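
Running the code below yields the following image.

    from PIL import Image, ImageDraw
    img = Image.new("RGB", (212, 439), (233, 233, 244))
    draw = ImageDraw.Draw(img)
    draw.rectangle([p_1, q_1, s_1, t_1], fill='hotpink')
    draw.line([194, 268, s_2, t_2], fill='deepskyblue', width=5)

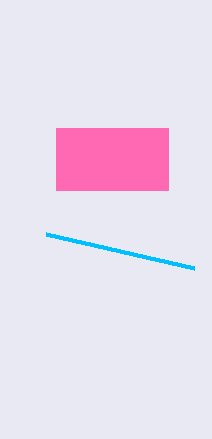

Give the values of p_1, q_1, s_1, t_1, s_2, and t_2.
p_1 = 56, q_1 = 128, s_1 = 168, t_1 = 190, s_2 = 46, t_2 = 234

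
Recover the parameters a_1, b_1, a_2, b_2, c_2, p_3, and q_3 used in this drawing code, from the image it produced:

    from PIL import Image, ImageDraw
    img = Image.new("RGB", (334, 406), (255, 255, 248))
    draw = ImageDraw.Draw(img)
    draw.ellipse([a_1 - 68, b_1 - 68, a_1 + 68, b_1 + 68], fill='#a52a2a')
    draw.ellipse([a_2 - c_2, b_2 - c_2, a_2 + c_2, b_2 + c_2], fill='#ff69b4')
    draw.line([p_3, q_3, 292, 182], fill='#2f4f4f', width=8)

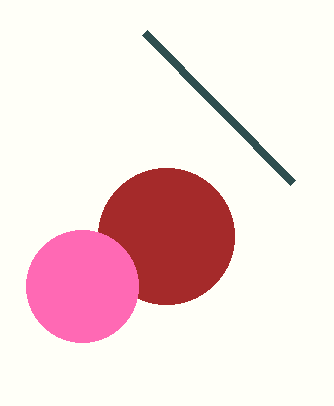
a_1 = 166
b_1 = 236
a_2 = 82
b_2 = 286
c_2 = 56
p_3 = 144
q_3 = 32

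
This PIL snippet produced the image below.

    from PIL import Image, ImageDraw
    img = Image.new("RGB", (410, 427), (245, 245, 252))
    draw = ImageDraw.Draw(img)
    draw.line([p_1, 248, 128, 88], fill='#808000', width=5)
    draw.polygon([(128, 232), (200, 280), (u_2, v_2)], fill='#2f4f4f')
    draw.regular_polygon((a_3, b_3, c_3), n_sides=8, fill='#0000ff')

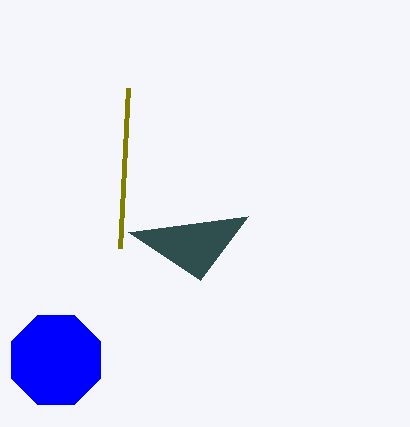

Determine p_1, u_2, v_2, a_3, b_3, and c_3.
p_1 = 120
u_2 = 248
v_2 = 216
a_3 = 56
b_3 = 360
c_3 = 48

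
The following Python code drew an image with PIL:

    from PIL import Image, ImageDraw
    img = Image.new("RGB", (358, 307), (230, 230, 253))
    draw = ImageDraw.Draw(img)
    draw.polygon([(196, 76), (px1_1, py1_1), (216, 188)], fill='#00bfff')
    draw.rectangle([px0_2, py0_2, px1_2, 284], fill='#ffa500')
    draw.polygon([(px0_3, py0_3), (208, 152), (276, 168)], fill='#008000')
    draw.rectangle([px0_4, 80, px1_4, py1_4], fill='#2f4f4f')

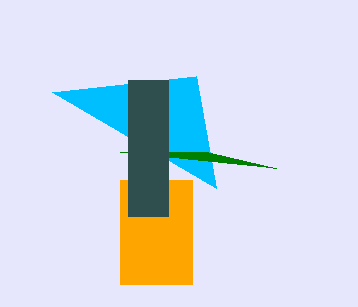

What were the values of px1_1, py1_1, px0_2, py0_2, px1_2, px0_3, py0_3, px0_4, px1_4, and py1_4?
px1_1 = 52; py1_1 = 92; px0_2 = 120; py0_2 = 180; px1_2 = 192; px0_3 = 120; py0_3 = 152; px0_4 = 128; px1_4 = 168; py1_4 = 216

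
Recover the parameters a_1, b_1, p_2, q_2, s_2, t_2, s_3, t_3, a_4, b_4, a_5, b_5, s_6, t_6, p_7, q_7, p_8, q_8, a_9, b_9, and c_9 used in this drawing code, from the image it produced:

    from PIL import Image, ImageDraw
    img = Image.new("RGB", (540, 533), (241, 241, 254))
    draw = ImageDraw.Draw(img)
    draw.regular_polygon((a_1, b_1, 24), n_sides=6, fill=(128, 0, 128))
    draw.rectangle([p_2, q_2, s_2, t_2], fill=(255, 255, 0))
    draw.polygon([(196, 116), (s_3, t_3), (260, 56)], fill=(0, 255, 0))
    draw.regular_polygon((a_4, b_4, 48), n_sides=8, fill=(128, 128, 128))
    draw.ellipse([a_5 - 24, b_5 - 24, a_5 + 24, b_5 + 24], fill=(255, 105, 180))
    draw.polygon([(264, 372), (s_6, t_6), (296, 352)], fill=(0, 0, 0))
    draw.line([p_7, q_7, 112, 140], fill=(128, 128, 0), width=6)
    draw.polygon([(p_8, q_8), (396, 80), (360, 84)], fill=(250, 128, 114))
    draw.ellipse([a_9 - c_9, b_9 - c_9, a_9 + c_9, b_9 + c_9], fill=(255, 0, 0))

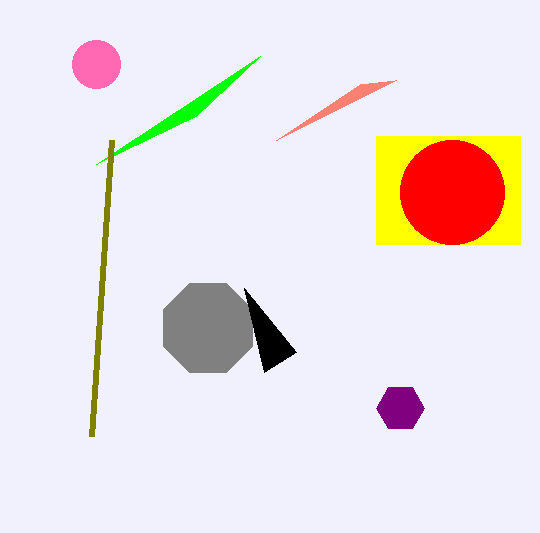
a_1 = 400; b_1 = 408; p_2 = 376; q_2 = 136; s_2 = 520; t_2 = 244; s_3 = 96; t_3 = 164; a_4 = 208; b_4 = 328; a_5 = 96; b_5 = 64; s_6 = 244; t_6 = 288; p_7 = 92; q_7 = 436; p_8 = 276; q_8 = 140; a_9 = 452; b_9 = 192; c_9 = 52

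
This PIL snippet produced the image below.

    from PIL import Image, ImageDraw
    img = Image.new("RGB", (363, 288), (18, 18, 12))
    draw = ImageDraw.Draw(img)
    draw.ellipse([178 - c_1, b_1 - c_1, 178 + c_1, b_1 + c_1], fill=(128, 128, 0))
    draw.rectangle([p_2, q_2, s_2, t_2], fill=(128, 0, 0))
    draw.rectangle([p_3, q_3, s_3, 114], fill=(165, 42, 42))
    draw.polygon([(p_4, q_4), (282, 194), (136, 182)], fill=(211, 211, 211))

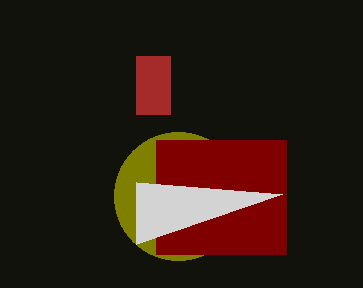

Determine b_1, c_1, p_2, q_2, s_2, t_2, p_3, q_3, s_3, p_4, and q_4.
b_1 = 196
c_1 = 64
p_2 = 156
q_2 = 140
s_2 = 286
t_2 = 254
p_3 = 136
q_3 = 56
s_3 = 170
p_4 = 136
q_4 = 244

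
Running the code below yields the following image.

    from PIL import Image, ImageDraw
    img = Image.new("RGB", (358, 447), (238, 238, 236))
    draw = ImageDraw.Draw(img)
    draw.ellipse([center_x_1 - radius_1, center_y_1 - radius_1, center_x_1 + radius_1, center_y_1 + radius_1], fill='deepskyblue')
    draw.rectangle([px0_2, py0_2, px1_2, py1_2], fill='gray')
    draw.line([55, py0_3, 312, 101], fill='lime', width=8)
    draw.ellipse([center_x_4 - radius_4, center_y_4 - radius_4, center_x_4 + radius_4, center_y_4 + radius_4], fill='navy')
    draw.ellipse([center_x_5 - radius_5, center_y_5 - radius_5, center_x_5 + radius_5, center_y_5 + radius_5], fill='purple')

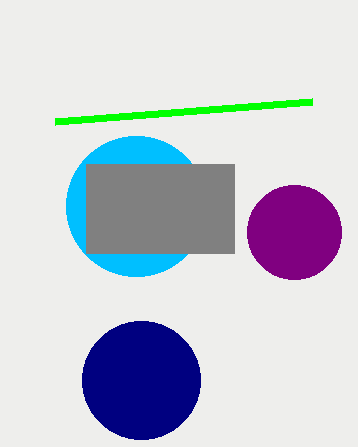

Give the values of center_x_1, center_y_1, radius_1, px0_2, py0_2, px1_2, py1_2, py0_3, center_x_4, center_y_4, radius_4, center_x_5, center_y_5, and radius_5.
center_x_1 = 136, center_y_1 = 206, radius_1 = 70, px0_2 = 86, py0_2 = 164, px1_2 = 234, py1_2 = 253, py0_3 = 121, center_x_4 = 141, center_y_4 = 380, radius_4 = 59, center_x_5 = 294, center_y_5 = 232, radius_5 = 47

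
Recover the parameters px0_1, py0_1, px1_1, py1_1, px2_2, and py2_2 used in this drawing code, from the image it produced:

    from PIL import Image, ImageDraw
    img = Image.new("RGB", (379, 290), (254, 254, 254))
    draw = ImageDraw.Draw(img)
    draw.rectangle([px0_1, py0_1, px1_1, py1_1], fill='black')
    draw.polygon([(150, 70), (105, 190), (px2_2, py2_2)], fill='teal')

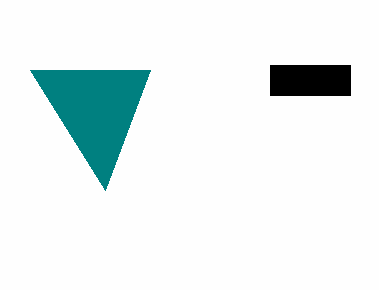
px0_1 = 270; py0_1 = 65; px1_1 = 350; py1_1 = 95; px2_2 = 30; py2_2 = 70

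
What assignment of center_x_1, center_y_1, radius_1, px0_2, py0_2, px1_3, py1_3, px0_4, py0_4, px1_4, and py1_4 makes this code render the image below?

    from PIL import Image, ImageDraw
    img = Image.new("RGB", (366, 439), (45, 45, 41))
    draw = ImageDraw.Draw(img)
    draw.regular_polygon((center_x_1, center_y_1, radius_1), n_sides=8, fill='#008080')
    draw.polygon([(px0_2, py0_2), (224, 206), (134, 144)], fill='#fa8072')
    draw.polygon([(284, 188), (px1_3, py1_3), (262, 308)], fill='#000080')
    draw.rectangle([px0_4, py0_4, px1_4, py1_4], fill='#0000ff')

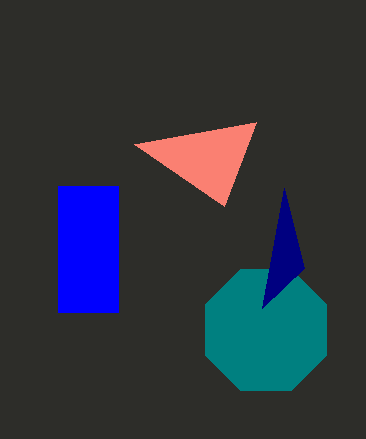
center_x_1 = 266; center_y_1 = 330; radius_1 = 66; px0_2 = 256; py0_2 = 122; px1_3 = 304; py1_3 = 268; px0_4 = 58; py0_4 = 186; px1_4 = 118; py1_4 = 312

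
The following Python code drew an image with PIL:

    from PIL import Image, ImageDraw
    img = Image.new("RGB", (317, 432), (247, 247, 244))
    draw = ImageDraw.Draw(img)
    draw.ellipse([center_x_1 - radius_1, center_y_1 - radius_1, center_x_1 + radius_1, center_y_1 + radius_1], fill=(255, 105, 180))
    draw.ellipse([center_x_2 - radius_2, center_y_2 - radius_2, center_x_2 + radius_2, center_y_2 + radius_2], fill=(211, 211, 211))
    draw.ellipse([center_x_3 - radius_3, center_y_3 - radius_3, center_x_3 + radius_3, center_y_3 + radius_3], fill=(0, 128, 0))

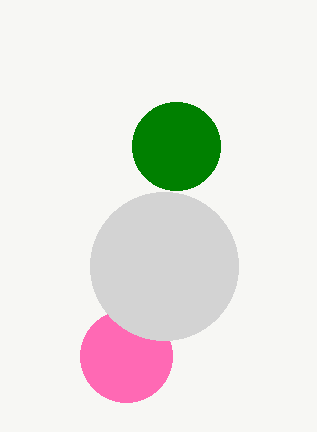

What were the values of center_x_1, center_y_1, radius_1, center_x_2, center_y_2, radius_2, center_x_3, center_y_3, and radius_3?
center_x_1 = 126, center_y_1 = 356, radius_1 = 46, center_x_2 = 164, center_y_2 = 266, radius_2 = 74, center_x_3 = 176, center_y_3 = 146, radius_3 = 44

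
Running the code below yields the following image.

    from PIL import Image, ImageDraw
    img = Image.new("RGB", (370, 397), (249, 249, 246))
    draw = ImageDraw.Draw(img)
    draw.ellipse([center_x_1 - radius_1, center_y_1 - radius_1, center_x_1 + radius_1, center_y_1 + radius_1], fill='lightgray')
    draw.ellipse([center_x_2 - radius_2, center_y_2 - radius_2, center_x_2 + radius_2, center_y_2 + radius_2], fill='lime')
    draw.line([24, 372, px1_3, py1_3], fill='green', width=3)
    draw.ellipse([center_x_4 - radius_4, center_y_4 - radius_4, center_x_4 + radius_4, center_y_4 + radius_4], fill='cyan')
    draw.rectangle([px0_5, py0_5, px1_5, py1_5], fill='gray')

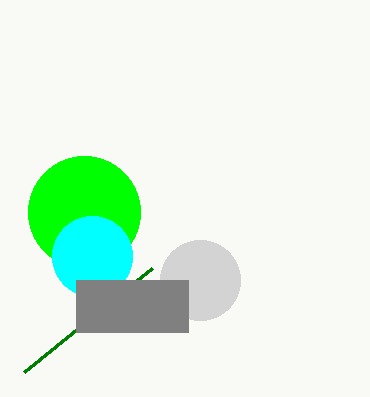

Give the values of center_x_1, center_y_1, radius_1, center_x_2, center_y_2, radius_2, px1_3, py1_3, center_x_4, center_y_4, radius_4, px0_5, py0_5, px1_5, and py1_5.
center_x_1 = 200
center_y_1 = 280
radius_1 = 40
center_x_2 = 84
center_y_2 = 212
radius_2 = 56
px1_3 = 152
py1_3 = 268
center_x_4 = 92
center_y_4 = 256
radius_4 = 40
px0_5 = 76
py0_5 = 280
px1_5 = 188
py1_5 = 332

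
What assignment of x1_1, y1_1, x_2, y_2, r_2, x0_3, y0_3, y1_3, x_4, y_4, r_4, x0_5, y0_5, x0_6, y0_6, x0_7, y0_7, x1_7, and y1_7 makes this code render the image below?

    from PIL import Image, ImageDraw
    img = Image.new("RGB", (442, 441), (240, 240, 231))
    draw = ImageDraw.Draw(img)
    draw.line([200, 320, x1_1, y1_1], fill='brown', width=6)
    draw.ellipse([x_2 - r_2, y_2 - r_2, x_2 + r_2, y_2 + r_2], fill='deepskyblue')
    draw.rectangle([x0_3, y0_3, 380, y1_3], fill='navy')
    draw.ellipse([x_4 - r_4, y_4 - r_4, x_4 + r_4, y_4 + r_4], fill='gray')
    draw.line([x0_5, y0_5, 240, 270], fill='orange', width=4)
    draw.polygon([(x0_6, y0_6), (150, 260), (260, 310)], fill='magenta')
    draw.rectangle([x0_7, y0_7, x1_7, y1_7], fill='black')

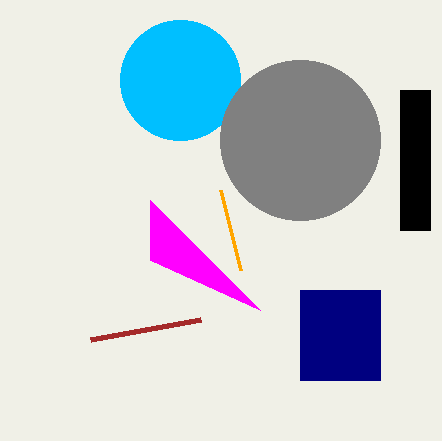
x1_1 = 90
y1_1 = 340
x_2 = 180
y_2 = 80
r_2 = 60
x0_3 = 300
y0_3 = 290
y1_3 = 380
x_4 = 300
y_4 = 140
r_4 = 80
x0_5 = 220
y0_5 = 190
x0_6 = 150
y0_6 = 200
x0_7 = 400
y0_7 = 90
x1_7 = 430
y1_7 = 230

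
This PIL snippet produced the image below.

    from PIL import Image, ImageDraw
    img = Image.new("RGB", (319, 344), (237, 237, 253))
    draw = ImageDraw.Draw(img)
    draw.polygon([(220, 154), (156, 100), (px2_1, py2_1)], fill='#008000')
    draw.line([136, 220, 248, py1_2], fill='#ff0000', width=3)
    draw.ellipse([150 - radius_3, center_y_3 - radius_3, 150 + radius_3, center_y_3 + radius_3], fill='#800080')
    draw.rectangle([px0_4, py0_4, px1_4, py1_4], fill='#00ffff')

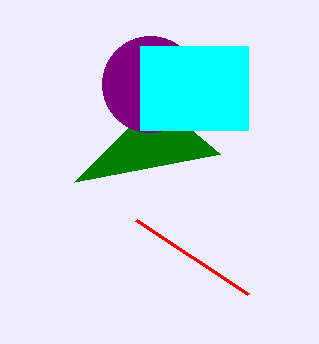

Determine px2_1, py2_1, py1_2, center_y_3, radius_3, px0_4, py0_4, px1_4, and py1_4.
px2_1 = 74; py2_1 = 182; py1_2 = 294; center_y_3 = 84; radius_3 = 48; px0_4 = 140; py0_4 = 46; px1_4 = 248; py1_4 = 130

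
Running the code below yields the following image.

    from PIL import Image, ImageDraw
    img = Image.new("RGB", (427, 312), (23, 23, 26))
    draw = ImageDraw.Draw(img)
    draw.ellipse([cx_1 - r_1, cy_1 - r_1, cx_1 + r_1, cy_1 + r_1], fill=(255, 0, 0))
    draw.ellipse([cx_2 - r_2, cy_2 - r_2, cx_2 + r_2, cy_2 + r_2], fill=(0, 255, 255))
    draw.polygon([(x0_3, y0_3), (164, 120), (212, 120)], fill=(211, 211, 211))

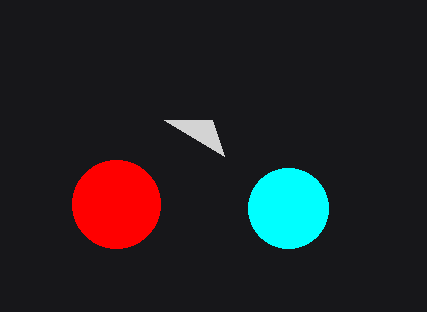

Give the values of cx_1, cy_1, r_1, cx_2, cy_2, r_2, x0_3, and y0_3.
cx_1 = 116; cy_1 = 204; r_1 = 44; cx_2 = 288; cy_2 = 208; r_2 = 40; x0_3 = 224; y0_3 = 156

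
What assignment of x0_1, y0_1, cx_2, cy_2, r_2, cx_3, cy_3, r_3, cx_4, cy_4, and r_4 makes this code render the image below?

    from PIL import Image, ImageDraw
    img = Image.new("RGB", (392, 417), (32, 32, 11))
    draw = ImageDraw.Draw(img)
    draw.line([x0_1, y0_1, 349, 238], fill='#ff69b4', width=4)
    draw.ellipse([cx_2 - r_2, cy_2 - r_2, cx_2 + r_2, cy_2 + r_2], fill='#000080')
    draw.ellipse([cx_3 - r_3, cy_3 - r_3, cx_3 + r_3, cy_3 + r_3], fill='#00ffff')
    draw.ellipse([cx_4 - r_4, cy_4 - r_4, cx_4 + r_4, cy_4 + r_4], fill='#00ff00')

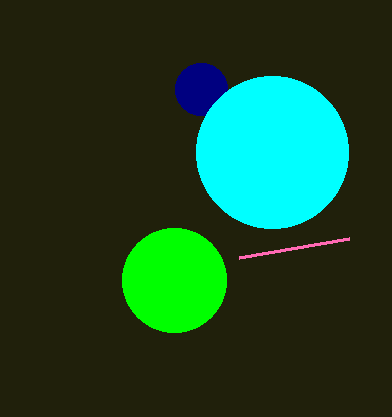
x0_1 = 239
y0_1 = 257
cx_2 = 201
cy_2 = 89
r_2 = 26
cx_3 = 272
cy_3 = 152
r_3 = 76
cx_4 = 174
cy_4 = 280
r_4 = 52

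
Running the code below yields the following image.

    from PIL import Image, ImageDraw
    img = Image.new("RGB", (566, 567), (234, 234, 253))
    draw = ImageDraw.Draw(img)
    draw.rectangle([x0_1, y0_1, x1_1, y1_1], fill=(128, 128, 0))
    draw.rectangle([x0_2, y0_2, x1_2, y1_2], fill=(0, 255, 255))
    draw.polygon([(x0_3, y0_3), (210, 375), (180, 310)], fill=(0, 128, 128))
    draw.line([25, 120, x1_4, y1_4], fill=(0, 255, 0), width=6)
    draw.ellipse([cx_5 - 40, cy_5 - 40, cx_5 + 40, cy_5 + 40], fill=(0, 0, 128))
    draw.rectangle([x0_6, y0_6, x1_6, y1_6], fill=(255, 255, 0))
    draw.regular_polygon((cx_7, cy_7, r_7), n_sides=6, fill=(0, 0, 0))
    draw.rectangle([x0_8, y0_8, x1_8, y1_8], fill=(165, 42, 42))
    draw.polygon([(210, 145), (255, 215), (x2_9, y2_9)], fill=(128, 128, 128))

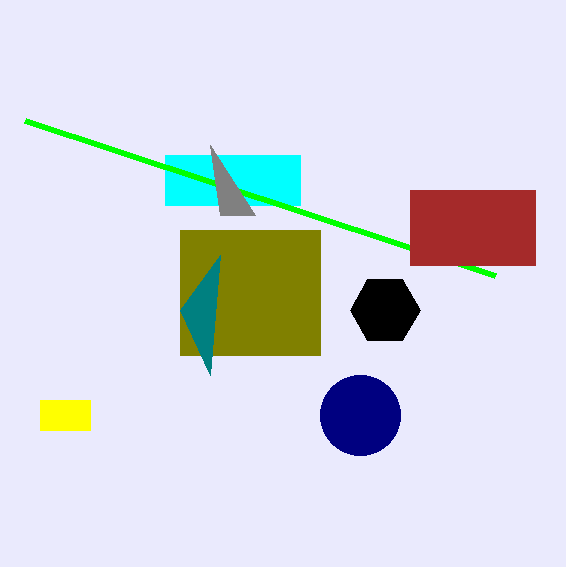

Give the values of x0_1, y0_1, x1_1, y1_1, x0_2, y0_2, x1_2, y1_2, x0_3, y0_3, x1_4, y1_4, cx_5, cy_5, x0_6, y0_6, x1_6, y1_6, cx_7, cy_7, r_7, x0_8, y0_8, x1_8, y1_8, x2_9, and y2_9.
x0_1 = 180; y0_1 = 230; x1_1 = 320; y1_1 = 355; x0_2 = 165; y0_2 = 155; x1_2 = 300; y1_2 = 205; x0_3 = 220; y0_3 = 255; x1_4 = 495; y1_4 = 275; cx_5 = 360; cy_5 = 415; x0_6 = 40; y0_6 = 400; x1_6 = 90; y1_6 = 430; cx_7 = 385; cy_7 = 310; r_7 = 35; x0_8 = 410; y0_8 = 190; x1_8 = 535; y1_8 = 265; x2_9 = 220; y2_9 = 215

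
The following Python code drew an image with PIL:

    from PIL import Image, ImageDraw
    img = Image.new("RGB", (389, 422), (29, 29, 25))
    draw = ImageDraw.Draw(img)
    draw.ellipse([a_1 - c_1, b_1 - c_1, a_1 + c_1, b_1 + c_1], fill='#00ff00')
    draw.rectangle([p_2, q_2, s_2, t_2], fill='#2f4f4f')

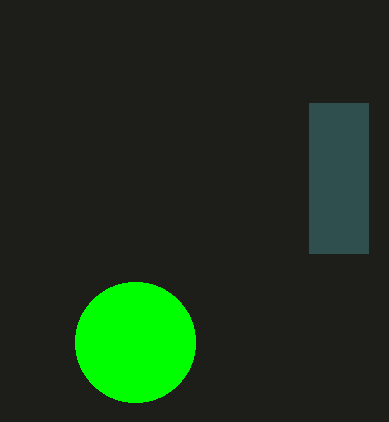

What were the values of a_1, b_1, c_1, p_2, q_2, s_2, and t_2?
a_1 = 135, b_1 = 342, c_1 = 60, p_2 = 309, q_2 = 103, s_2 = 368, t_2 = 253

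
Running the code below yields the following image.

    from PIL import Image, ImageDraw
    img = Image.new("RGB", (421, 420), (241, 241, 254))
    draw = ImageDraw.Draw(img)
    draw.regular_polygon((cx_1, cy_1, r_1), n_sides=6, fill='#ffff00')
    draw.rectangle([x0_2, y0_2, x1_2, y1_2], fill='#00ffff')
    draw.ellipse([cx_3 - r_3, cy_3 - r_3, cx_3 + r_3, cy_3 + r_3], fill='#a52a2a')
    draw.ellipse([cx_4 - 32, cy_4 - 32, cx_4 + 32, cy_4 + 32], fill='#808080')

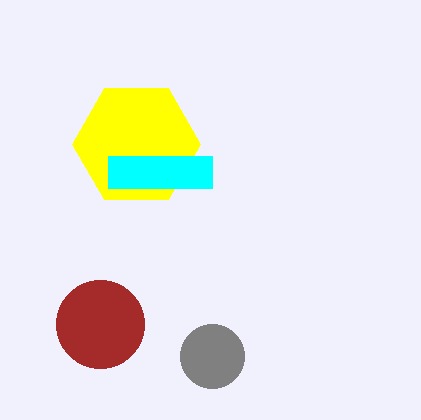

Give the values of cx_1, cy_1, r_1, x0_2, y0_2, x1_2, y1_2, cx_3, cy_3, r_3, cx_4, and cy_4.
cx_1 = 136, cy_1 = 144, r_1 = 64, x0_2 = 108, y0_2 = 156, x1_2 = 212, y1_2 = 188, cx_3 = 100, cy_3 = 324, r_3 = 44, cx_4 = 212, cy_4 = 356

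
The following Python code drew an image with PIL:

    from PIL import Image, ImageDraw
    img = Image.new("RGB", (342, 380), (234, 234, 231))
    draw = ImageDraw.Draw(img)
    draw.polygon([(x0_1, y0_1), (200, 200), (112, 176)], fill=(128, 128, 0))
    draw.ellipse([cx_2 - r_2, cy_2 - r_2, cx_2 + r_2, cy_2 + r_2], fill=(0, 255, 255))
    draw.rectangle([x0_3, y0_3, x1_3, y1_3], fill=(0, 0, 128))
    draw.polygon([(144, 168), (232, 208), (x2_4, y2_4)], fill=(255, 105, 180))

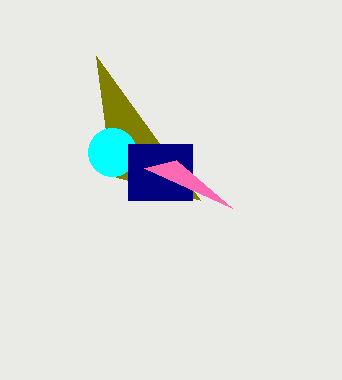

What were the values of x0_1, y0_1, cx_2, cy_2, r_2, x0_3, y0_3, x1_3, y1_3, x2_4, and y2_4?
x0_1 = 96; y0_1 = 56; cx_2 = 112; cy_2 = 152; r_2 = 24; x0_3 = 128; y0_3 = 144; x1_3 = 192; y1_3 = 200; x2_4 = 176; y2_4 = 160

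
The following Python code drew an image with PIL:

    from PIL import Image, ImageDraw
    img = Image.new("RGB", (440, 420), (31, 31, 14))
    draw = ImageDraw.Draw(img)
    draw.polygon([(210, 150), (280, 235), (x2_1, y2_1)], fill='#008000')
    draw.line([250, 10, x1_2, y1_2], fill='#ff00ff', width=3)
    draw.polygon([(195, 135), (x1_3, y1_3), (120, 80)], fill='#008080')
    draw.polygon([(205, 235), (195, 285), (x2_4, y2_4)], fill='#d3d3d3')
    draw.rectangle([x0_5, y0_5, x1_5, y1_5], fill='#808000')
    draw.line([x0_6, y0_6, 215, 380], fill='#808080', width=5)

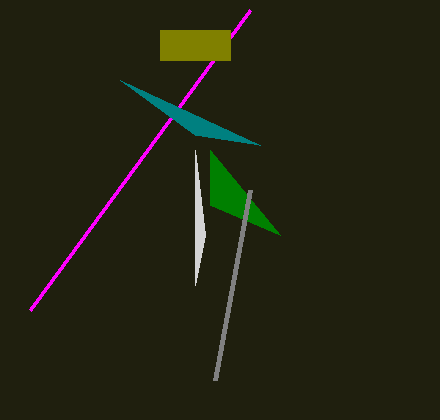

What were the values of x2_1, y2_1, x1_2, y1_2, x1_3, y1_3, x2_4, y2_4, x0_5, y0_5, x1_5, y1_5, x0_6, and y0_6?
x2_1 = 210
y2_1 = 205
x1_2 = 30
y1_2 = 310
x1_3 = 260
y1_3 = 145
x2_4 = 195
y2_4 = 150
x0_5 = 160
y0_5 = 30
x1_5 = 230
y1_5 = 60
x0_6 = 250
y0_6 = 190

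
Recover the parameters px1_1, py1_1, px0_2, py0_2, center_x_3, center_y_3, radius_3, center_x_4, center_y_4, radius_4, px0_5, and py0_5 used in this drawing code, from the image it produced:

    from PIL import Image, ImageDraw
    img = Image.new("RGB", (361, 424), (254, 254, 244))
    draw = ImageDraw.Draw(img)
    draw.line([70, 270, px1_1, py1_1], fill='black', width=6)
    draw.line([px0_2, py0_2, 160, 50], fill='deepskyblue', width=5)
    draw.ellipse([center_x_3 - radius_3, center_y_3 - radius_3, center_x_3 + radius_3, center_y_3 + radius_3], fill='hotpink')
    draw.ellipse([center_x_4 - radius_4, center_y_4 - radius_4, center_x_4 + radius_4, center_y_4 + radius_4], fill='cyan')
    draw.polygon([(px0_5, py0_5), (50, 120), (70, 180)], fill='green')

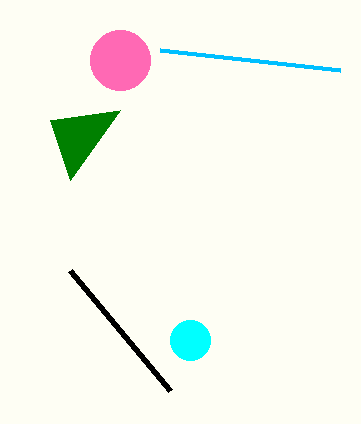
px1_1 = 170
py1_1 = 390
px0_2 = 340
py0_2 = 70
center_x_3 = 120
center_y_3 = 60
radius_3 = 30
center_x_4 = 190
center_y_4 = 340
radius_4 = 20
px0_5 = 120
py0_5 = 110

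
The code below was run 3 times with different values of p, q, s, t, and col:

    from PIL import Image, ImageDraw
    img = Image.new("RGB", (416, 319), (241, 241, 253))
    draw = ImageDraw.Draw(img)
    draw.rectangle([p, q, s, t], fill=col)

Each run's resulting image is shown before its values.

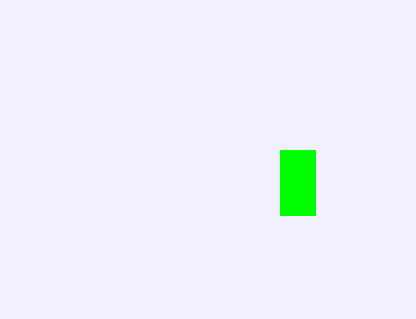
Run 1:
p = 280, q = 150, s = 315, t = 215, col = 'lime'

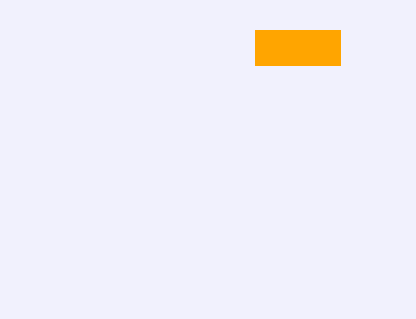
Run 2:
p = 255; q = 30; s = 340; t = 65; col = 'orange'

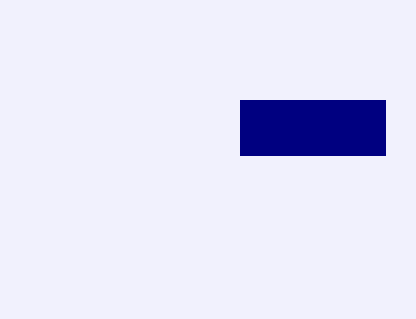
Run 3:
p = 240
q = 100
s = 385
t = 155
col = 'navy'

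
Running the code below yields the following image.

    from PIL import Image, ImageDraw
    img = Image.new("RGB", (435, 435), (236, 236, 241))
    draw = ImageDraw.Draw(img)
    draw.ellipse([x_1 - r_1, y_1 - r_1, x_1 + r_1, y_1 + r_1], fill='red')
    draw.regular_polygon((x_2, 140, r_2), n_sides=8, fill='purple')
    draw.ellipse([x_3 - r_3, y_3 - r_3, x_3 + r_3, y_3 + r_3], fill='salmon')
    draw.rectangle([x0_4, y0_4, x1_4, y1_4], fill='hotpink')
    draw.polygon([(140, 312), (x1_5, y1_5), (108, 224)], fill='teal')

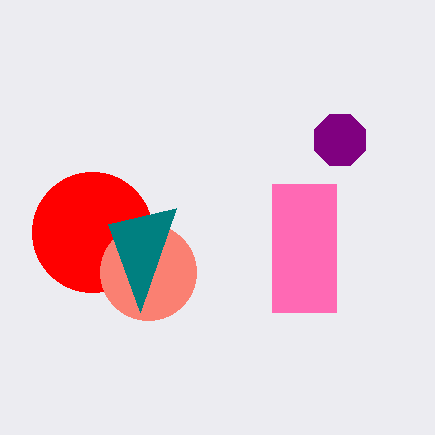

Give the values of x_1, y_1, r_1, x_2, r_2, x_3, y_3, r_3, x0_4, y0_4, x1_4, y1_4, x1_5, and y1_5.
x_1 = 92; y_1 = 232; r_1 = 60; x_2 = 340; r_2 = 28; x_3 = 148; y_3 = 272; r_3 = 48; x0_4 = 272; y0_4 = 184; x1_4 = 336; y1_4 = 312; x1_5 = 176; y1_5 = 208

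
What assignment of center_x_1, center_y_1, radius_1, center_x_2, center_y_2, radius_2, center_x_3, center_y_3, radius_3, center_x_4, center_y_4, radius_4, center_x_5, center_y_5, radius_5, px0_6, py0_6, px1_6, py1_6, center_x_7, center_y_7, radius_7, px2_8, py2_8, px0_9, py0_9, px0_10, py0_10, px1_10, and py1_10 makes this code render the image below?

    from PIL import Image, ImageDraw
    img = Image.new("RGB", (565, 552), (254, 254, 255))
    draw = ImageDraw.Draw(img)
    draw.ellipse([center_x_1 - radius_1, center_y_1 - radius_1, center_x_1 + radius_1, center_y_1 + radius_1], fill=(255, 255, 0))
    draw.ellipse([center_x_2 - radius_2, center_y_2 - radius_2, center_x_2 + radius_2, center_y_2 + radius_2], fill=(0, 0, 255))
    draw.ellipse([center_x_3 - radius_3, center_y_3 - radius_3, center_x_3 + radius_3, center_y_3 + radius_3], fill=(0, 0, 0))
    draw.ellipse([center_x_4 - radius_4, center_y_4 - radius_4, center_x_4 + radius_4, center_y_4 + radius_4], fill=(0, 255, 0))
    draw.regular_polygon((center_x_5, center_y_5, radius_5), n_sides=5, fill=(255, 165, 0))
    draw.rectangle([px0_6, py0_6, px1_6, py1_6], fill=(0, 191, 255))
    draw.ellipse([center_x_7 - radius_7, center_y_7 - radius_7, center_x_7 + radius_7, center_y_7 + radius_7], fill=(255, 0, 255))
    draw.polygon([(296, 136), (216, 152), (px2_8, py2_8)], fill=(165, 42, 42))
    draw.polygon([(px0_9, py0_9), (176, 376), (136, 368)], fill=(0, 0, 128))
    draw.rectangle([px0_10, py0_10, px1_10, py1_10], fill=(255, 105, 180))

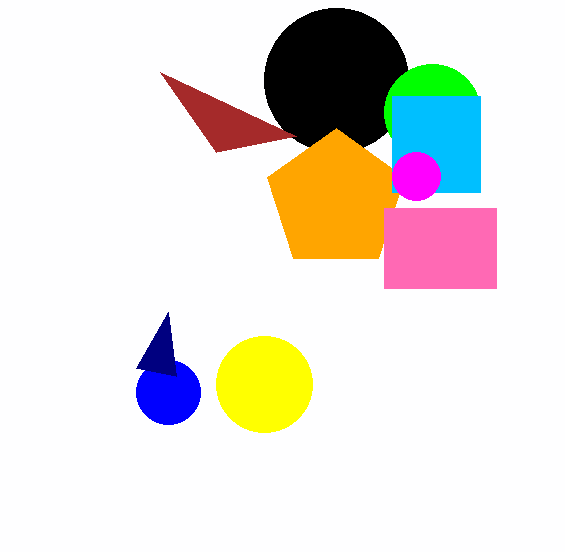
center_x_1 = 264, center_y_1 = 384, radius_1 = 48, center_x_2 = 168, center_y_2 = 392, radius_2 = 32, center_x_3 = 336, center_y_3 = 80, radius_3 = 72, center_x_4 = 432, center_y_4 = 112, radius_4 = 48, center_x_5 = 336, center_y_5 = 200, radius_5 = 72, px0_6 = 392, py0_6 = 96, px1_6 = 480, py1_6 = 192, center_x_7 = 416, center_y_7 = 176, radius_7 = 24, px2_8 = 160, py2_8 = 72, px0_9 = 168, py0_9 = 312, px0_10 = 384, py0_10 = 208, px1_10 = 496, py1_10 = 288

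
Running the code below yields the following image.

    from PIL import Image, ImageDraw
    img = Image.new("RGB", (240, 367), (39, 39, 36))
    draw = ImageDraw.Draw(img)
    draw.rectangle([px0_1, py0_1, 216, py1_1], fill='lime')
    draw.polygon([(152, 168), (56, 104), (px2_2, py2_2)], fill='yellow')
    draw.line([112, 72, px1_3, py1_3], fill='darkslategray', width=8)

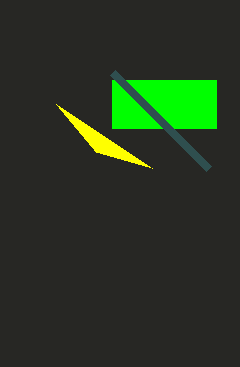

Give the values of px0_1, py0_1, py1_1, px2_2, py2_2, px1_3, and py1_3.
px0_1 = 112, py0_1 = 80, py1_1 = 128, px2_2 = 96, py2_2 = 152, px1_3 = 208, py1_3 = 168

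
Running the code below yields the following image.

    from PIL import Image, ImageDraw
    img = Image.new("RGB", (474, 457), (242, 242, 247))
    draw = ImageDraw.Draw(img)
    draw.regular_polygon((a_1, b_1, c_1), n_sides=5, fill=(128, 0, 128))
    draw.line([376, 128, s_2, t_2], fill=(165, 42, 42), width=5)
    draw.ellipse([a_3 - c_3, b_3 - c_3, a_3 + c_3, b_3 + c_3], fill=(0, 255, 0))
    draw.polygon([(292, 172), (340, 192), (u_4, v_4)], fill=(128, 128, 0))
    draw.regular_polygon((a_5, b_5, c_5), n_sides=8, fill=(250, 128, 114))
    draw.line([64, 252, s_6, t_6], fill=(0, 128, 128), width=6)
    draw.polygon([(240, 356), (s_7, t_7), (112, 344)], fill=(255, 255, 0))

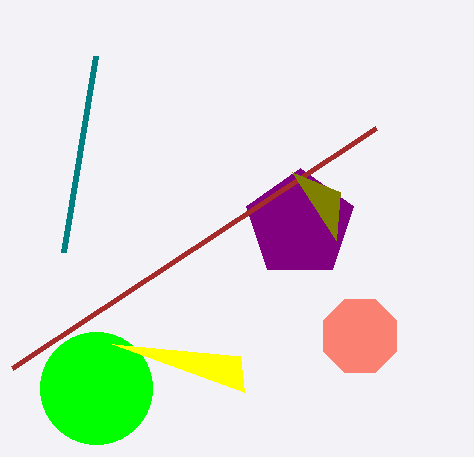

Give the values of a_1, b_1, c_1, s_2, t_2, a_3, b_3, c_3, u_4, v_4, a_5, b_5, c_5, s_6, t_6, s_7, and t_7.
a_1 = 300, b_1 = 224, c_1 = 56, s_2 = 12, t_2 = 368, a_3 = 96, b_3 = 388, c_3 = 56, u_4 = 336, v_4 = 240, a_5 = 360, b_5 = 336, c_5 = 40, s_6 = 96, t_6 = 56, s_7 = 244, t_7 = 392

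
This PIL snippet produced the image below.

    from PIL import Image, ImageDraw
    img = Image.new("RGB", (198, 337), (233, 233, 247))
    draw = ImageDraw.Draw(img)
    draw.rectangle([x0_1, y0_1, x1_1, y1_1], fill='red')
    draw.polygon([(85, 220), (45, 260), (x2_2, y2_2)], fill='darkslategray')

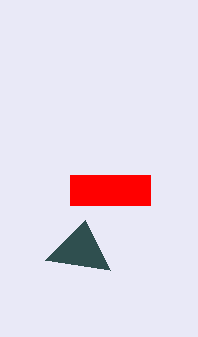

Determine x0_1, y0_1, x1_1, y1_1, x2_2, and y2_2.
x0_1 = 70, y0_1 = 175, x1_1 = 150, y1_1 = 205, x2_2 = 110, y2_2 = 270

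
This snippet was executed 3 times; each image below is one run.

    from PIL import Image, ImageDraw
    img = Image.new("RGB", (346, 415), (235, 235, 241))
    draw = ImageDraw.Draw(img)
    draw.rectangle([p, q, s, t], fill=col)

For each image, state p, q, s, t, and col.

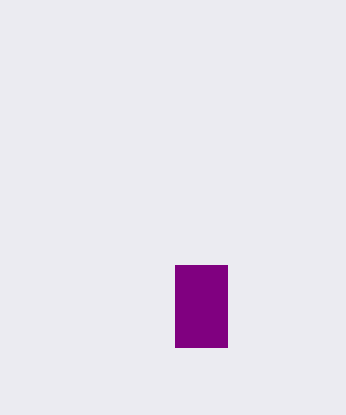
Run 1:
p = 175, q = 265, s = 227, t = 347, col = 'purple'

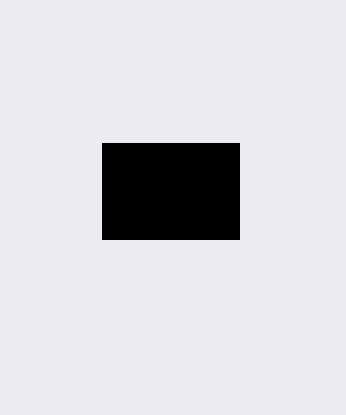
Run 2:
p = 102
q = 143
s = 239
t = 239
col = 'black'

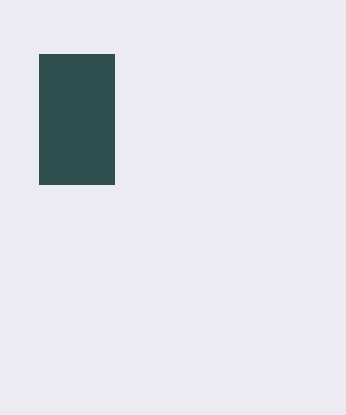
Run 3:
p = 39
q = 54
s = 114
t = 184
col = 'darkslategray'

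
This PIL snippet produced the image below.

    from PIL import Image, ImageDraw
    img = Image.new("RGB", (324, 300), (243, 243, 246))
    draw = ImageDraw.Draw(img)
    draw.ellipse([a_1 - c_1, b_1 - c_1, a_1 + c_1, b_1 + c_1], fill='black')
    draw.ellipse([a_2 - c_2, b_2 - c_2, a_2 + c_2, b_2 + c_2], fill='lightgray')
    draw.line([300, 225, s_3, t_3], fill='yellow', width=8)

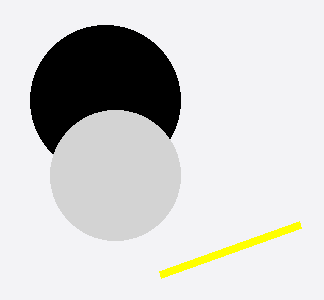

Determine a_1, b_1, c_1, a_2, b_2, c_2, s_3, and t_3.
a_1 = 105
b_1 = 100
c_1 = 75
a_2 = 115
b_2 = 175
c_2 = 65
s_3 = 160
t_3 = 275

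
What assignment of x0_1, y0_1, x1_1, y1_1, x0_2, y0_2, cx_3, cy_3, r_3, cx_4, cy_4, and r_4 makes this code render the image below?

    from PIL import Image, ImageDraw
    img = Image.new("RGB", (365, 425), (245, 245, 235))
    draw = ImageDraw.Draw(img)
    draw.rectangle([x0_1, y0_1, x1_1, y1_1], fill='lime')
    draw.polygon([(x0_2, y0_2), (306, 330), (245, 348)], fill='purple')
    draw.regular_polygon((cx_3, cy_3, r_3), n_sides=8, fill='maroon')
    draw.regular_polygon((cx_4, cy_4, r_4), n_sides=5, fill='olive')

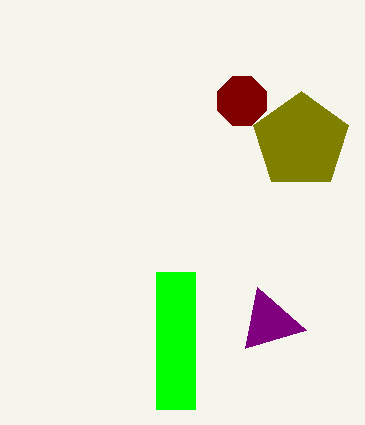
x0_1 = 156; y0_1 = 272; x1_1 = 195; y1_1 = 409; x0_2 = 257; y0_2 = 287; cx_3 = 242; cy_3 = 101; r_3 = 26; cx_4 = 301; cy_4 = 141; r_4 = 50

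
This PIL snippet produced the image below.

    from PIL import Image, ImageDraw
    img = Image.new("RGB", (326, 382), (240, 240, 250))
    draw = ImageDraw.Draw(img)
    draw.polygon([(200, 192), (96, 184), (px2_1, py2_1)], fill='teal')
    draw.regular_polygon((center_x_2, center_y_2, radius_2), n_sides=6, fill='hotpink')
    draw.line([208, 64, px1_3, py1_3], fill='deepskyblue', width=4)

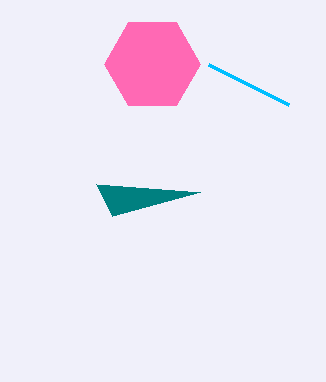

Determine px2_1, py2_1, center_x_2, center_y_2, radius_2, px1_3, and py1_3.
px2_1 = 112, py2_1 = 216, center_x_2 = 152, center_y_2 = 64, radius_2 = 48, px1_3 = 288, py1_3 = 104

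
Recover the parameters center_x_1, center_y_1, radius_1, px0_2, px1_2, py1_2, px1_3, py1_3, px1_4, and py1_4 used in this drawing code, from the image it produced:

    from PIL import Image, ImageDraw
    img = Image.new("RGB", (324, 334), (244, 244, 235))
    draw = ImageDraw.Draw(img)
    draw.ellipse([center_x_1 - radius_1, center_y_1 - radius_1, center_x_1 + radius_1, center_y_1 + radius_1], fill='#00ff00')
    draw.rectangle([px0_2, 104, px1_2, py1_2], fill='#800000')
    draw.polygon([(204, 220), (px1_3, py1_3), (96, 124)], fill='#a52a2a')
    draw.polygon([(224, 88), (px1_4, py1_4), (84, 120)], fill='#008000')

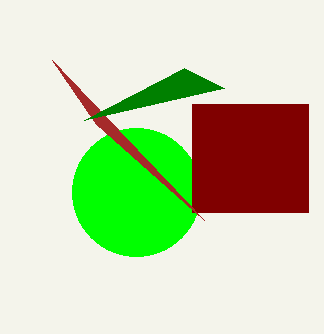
center_x_1 = 136
center_y_1 = 192
radius_1 = 64
px0_2 = 192
px1_2 = 308
py1_2 = 212
px1_3 = 52
py1_3 = 60
px1_4 = 184
py1_4 = 68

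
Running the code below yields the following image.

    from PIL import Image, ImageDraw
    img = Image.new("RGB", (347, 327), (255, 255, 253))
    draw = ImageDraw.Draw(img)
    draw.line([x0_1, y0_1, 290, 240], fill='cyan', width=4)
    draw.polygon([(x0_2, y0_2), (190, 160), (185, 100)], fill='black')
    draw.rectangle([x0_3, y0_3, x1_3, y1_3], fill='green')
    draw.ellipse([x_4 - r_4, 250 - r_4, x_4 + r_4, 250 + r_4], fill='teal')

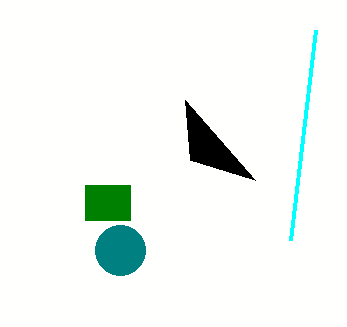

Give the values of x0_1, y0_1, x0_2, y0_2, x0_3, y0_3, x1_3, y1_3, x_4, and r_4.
x0_1 = 315; y0_1 = 30; x0_2 = 255; y0_2 = 180; x0_3 = 85; y0_3 = 185; x1_3 = 130; y1_3 = 220; x_4 = 120; r_4 = 25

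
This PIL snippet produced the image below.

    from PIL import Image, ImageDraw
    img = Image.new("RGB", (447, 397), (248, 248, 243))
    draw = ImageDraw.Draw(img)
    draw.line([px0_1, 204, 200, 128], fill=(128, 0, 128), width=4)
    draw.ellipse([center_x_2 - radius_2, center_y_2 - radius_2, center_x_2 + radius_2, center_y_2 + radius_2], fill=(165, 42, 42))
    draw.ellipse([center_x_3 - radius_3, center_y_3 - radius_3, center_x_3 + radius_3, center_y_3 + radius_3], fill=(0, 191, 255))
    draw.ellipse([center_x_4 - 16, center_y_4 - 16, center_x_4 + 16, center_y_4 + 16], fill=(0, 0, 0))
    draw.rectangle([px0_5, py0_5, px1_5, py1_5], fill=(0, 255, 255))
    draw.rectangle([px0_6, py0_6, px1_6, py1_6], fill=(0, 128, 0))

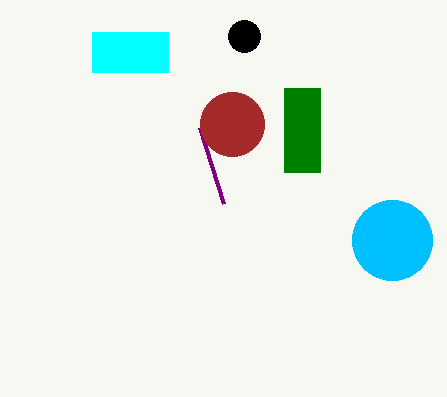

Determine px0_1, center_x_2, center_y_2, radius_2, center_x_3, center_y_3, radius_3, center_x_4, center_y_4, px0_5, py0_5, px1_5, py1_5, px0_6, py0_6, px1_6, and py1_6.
px0_1 = 224
center_x_2 = 232
center_y_2 = 124
radius_2 = 32
center_x_3 = 392
center_y_3 = 240
radius_3 = 40
center_x_4 = 244
center_y_4 = 36
px0_5 = 92
py0_5 = 32
px1_5 = 168
py1_5 = 72
px0_6 = 284
py0_6 = 88
px1_6 = 320
py1_6 = 172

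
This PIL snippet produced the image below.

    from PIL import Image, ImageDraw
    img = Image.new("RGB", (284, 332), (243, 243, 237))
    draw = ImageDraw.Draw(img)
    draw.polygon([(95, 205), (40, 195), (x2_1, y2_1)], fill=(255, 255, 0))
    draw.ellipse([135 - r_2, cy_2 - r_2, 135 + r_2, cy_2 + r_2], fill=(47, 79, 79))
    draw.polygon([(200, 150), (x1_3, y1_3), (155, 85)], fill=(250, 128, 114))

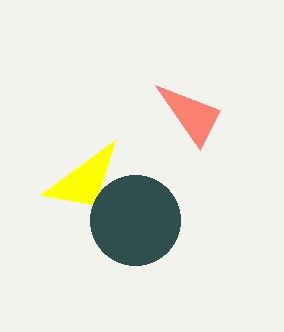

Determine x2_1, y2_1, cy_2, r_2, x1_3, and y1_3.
x2_1 = 115, y2_1 = 140, cy_2 = 220, r_2 = 45, x1_3 = 220, y1_3 = 110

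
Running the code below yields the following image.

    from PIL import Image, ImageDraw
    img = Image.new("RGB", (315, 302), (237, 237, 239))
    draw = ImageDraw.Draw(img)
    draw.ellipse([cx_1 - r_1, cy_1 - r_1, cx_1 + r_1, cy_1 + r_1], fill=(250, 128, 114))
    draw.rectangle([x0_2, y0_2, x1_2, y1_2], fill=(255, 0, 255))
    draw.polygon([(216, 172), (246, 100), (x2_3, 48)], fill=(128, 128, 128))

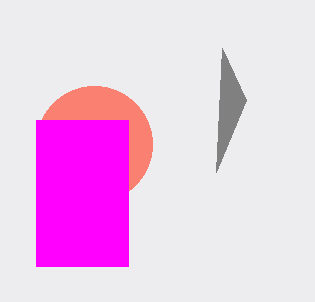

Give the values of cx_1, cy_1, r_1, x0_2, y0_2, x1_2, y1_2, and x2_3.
cx_1 = 94
cy_1 = 144
r_1 = 58
x0_2 = 36
y0_2 = 120
x1_2 = 128
y1_2 = 266
x2_3 = 222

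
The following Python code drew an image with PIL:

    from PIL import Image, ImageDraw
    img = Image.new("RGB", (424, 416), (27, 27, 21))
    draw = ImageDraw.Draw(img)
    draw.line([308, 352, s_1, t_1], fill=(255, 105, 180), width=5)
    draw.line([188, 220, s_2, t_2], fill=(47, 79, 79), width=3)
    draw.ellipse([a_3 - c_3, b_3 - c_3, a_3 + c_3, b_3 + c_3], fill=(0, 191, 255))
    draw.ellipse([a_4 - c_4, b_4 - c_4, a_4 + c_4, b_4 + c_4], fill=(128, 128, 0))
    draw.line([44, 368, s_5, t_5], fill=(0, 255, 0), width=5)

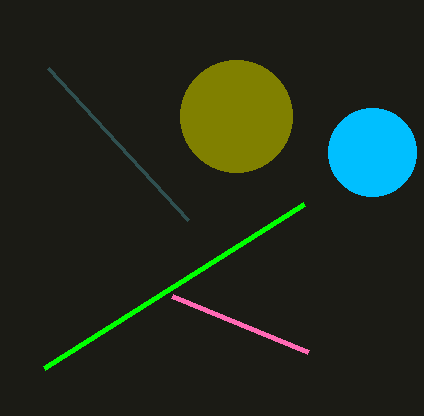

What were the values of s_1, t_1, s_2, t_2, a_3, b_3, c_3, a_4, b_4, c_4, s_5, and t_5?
s_1 = 172
t_1 = 296
s_2 = 48
t_2 = 68
a_3 = 372
b_3 = 152
c_3 = 44
a_4 = 236
b_4 = 116
c_4 = 56
s_5 = 304
t_5 = 204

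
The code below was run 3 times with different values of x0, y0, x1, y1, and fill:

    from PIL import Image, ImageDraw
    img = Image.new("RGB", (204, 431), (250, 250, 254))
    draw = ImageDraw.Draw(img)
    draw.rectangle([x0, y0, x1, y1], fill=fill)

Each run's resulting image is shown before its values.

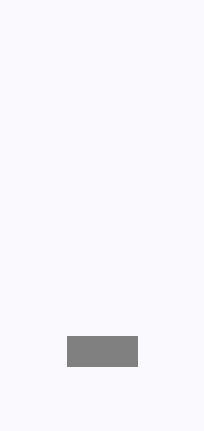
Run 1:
x0 = 67; y0 = 336; x1 = 137; y1 = 366; fill = 'gray'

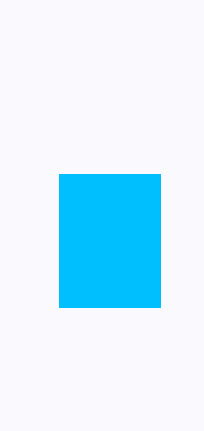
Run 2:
x0 = 59, y0 = 174, x1 = 160, y1 = 307, fill = 'deepskyblue'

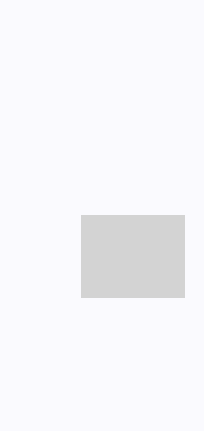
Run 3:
x0 = 81
y0 = 215
x1 = 184
y1 = 297
fill = 'lightgray'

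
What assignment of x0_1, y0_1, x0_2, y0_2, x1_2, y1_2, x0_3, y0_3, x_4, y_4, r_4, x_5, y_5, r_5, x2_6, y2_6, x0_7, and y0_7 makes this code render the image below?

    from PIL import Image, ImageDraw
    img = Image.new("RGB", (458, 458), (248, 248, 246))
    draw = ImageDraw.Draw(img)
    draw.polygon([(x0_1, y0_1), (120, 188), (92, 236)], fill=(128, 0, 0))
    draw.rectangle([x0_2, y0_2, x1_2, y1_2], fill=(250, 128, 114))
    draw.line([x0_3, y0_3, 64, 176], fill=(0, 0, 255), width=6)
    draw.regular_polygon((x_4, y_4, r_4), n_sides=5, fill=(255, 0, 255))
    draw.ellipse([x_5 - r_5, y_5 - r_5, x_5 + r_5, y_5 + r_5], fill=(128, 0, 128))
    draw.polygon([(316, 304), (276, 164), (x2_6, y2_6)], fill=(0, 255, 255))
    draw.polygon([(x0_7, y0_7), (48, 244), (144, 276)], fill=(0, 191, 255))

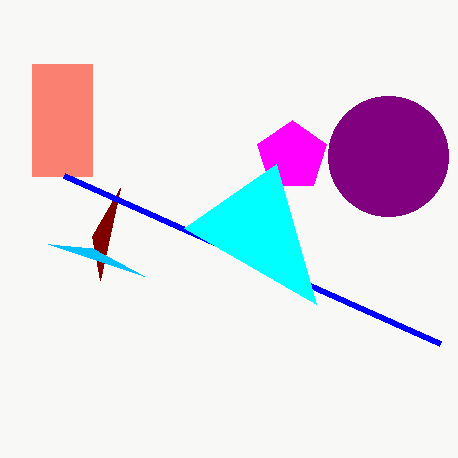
x0_1 = 100; y0_1 = 280; x0_2 = 32; y0_2 = 64; x1_2 = 92; y1_2 = 176; x0_3 = 440; y0_3 = 344; x_4 = 292; y_4 = 156; r_4 = 36; x_5 = 388; y_5 = 156; r_5 = 60; x2_6 = 184; y2_6 = 228; x0_7 = 92; y0_7 = 248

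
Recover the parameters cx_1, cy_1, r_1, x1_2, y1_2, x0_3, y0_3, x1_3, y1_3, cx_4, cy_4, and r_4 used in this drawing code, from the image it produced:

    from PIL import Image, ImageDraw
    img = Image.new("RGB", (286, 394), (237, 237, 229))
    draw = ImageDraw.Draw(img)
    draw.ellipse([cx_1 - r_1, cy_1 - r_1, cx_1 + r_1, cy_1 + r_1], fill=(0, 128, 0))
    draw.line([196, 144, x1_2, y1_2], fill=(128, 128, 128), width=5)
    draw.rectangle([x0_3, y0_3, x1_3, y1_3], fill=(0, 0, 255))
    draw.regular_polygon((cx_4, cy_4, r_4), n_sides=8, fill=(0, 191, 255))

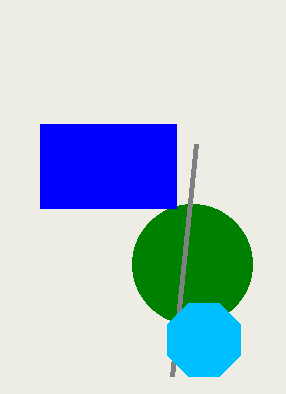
cx_1 = 192; cy_1 = 264; r_1 = 60; x1_2 = 172; y1_2 = 376; x0_3 = 40; y0_3 = 124; x1_3 = 176; y1_3 = 208; cx_4 = 204; cy_4 = 340; r_4 = 40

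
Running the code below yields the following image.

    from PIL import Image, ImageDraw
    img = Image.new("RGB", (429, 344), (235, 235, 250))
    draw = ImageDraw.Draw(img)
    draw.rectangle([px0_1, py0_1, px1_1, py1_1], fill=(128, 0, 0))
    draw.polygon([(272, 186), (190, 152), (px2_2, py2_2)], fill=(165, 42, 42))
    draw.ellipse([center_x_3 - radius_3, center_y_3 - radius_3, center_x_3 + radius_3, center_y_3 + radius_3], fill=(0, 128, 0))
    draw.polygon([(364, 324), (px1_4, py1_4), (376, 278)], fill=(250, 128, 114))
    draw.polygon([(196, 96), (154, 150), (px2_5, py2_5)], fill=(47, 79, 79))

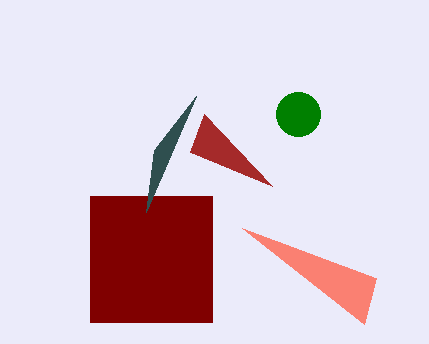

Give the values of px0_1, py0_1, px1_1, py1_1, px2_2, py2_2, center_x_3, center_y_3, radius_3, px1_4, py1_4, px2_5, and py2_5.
px0_1 = 90
py0_1 = 196
px1_1 = 212
py1_1 = 322
px2_2 = 204
py2_2 = 114
center_x_3 = 298
center_y_3 = 114
radius_3 = 22
px1_4 = 242
py1_4 = 228
px2_5 = 146
py2_5 = 212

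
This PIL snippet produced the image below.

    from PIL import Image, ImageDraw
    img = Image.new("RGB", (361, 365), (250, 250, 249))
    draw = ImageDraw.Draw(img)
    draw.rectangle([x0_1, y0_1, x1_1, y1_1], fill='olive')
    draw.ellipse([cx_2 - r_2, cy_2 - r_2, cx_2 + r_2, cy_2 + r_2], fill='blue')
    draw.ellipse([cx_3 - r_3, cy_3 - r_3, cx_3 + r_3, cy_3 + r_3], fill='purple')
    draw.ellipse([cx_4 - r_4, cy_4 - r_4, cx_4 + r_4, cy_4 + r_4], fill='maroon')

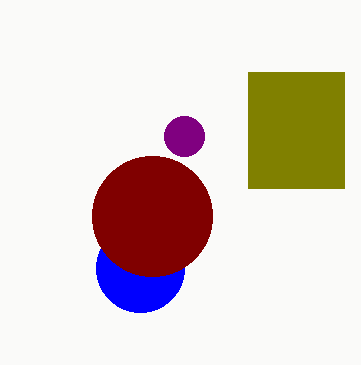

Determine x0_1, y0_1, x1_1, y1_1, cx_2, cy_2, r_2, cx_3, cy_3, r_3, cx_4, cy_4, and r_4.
x0_1 = 248
y0_1 = 72
x1_1 = 344
y1_1 = 188
cx_2 = 140
cy_2 = 268
r_2 = 44
cx_3 = 184
cy_3 = 136
r_3 = 20
cx_4 = 152
cy_4 = 216
r_4 = 60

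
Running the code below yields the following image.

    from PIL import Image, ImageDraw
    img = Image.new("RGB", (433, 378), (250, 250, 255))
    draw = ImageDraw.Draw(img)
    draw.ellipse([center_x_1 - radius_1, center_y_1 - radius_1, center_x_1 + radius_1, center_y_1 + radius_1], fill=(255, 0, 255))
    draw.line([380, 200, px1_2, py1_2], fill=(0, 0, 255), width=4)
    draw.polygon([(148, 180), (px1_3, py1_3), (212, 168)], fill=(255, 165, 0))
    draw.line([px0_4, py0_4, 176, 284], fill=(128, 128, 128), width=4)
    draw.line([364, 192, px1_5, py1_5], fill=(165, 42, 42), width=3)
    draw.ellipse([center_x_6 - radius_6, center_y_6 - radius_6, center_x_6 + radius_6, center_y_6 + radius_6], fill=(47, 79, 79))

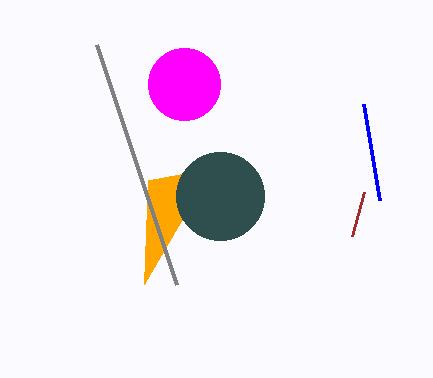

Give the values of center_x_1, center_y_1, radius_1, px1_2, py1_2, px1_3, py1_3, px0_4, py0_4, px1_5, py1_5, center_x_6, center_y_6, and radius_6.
center_x_1 = 184, center_y_1 = 84, radius_1 = 36, px1_2 = 364, py1_2 = 104, px1_3 = 144, py1_3 = 284, px0_4 = 96, py0_4 = 44, px1_5 = 352, py1_5 = 236, center_x_6 = 220, center_y_6 = 196, radius_6 = 44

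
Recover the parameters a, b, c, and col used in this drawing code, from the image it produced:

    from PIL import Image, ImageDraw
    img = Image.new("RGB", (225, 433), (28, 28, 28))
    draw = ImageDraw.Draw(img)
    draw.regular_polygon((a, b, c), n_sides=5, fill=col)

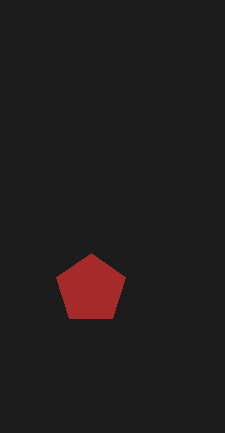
a = 91; b = 289; c = 36; col = 'brown'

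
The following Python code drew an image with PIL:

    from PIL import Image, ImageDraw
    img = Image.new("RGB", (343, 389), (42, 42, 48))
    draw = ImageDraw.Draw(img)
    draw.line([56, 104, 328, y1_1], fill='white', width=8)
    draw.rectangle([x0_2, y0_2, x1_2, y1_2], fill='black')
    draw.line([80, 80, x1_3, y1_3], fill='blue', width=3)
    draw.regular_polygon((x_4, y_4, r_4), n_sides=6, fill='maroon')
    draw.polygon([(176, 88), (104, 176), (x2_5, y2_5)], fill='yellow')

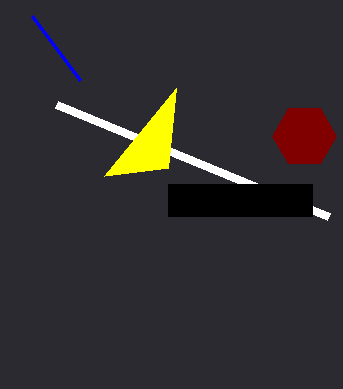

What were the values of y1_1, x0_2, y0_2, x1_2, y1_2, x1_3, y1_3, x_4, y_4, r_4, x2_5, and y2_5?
y1_1 = 216
x0_2 = 168
y0_2 = 184
x1_2 = 312
y1_2 = 216
x1_3 = 32
y1_3 = 16
x_4 = 304
y_4 = 136
r_4 = 32
x2_5 = 168
y2_5 = 168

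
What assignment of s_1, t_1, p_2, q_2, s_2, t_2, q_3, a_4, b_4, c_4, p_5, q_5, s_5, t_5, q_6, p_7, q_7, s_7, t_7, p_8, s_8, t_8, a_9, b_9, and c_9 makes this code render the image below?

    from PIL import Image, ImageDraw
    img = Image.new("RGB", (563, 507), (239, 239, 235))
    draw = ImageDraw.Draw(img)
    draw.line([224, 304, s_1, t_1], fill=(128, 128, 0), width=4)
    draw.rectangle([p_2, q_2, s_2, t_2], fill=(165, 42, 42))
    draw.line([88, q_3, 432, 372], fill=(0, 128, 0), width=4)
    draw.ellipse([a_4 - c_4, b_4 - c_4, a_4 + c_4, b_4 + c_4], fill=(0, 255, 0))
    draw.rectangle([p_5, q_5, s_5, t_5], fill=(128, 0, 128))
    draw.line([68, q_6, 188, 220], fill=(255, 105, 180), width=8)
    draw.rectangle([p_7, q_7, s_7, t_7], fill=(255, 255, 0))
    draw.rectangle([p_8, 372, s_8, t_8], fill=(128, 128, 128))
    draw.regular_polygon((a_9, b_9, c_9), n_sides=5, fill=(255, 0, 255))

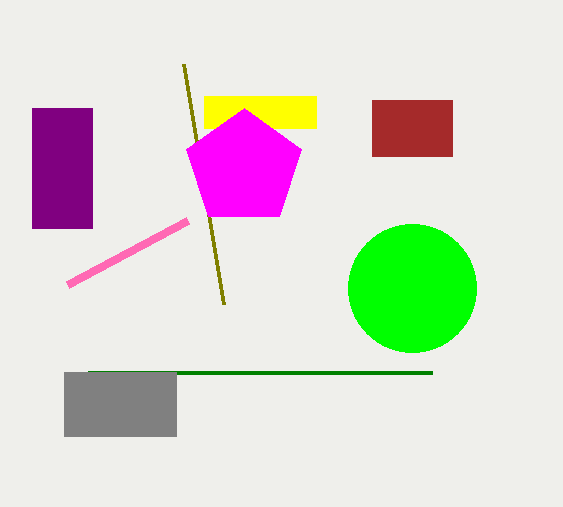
s_1 = 184; t_1 = 64; p_2 = 372; q_2 = 100; s_2 = 452; t_2 = 156; q_3 = 372; a_4 = 412; b_4 = 288; c_4 = 64; p_5 = 32; q_5 = 108; s_5 = 92; t_5 = 228; q_6 = 284; p_7 = 204; q_7 = 96; s_7 = 316; t_7 = 128; p_8 = 64; s_8 = 176; t_8 = 436; a_9 = 244; b_9 = 168; c_9 = 60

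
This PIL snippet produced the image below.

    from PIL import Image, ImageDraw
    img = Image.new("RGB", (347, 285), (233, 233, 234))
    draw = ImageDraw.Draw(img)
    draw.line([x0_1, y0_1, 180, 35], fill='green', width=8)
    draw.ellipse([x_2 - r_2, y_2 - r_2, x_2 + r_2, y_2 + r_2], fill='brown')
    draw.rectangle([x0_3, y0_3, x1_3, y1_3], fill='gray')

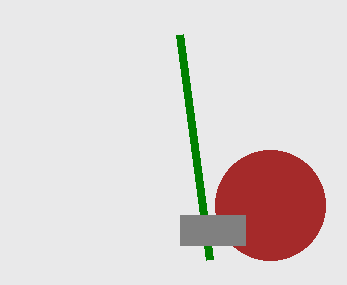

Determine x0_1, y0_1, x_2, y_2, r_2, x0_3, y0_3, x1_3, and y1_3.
x0_1 = 210; y0_1 = 260; x_2 = 270; y_2 = 205; r_2 = 55; x0_3 = 180; y0_3 = 215; x1_3 = 245; y1_3 = 245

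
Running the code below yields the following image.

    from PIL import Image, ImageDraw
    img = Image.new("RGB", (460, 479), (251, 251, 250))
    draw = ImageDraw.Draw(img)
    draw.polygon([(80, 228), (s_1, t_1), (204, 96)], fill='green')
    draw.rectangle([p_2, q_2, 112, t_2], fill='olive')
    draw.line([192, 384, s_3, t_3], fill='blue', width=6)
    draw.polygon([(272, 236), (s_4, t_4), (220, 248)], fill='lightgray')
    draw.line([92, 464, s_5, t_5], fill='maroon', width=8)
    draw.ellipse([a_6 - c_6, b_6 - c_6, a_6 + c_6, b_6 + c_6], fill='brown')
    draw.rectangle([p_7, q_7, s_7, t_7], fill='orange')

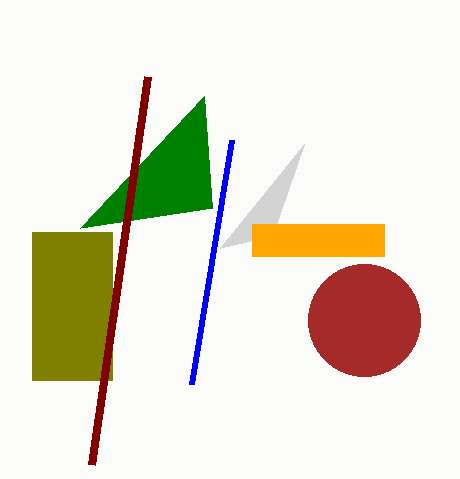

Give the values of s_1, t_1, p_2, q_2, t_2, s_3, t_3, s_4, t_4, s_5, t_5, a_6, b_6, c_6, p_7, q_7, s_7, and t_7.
s_1 = 212, t_1 = 208, p_2 = 32, q_2 = 232, t_2 = 380, s_3 = 232, t_3 = 140, s_4 = 304, t_4 = 144, s_5 = 148, t_5 = 76, a_6 = 364, b_6 = 320, c_6 = 56, p_7 = 252, q_7 = 224, s_7 = 384, t_7 = 256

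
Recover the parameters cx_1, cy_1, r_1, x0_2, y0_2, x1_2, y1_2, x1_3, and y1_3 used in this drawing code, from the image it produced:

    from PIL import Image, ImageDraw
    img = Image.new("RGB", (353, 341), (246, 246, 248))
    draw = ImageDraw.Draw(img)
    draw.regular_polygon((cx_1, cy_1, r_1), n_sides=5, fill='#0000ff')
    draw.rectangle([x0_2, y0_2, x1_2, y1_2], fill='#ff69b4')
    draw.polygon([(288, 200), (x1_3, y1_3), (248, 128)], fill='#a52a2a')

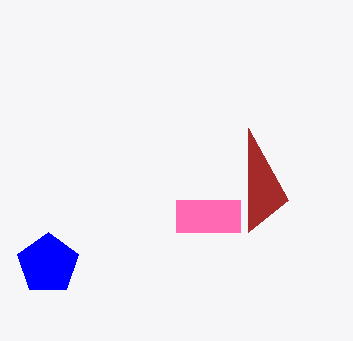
cx_1 = 48
cy_1 = 264
r_1 = 32
x0_2 = 176
y0_2 = 200
x1_2 = 240
y1_2 = 232
x1_3 = 248
y1_3 = 232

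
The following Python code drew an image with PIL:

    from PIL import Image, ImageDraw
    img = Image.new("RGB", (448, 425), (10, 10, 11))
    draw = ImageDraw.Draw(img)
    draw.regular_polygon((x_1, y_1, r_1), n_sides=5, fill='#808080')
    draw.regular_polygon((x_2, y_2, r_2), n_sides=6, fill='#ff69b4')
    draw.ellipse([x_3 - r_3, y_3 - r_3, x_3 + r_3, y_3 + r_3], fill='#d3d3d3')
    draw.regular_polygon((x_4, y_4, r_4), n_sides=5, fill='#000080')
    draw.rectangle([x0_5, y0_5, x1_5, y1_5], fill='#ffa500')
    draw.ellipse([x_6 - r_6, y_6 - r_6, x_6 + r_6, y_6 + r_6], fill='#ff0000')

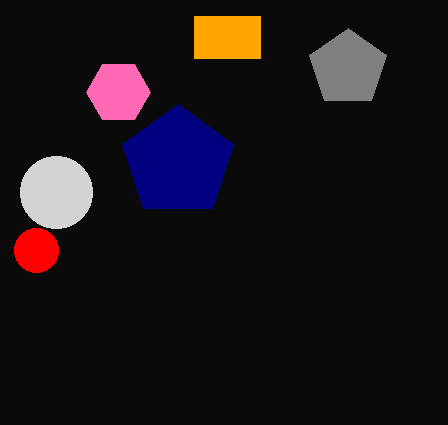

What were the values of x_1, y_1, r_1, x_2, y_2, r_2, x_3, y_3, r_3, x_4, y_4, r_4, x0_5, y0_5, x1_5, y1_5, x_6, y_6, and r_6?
x_1 = 348
y_1 = 68
r_1 = 40
x_2 = 118
y_2 = 92
r_2 = 32
x_3 = 56
y_3 = 192
r_3 = 36
x_4 = 178
y_4 = 162
r_4 = 58
x0_5 = 194
y0_5 = 16
x1_5 = 260
y1_5 = 58
x_6 = 36
y_6 = 250
r_6 = 22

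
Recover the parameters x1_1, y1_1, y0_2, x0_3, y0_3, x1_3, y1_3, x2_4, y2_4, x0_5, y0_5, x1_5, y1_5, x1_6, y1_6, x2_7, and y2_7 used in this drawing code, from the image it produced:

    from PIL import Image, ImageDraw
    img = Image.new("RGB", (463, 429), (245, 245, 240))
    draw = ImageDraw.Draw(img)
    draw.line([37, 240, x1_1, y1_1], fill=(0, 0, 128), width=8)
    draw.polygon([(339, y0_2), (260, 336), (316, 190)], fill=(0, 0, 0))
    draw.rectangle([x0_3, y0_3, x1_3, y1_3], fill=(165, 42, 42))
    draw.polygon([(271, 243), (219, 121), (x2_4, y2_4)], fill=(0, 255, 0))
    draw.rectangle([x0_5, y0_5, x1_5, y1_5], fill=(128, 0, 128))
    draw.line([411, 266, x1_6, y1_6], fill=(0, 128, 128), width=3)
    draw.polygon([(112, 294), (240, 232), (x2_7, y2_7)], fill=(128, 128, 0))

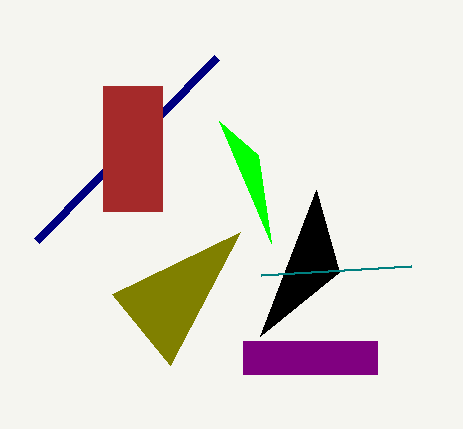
x1_1 = 217, y1_1 = 57, y0_2 = 272, x0_3 = 103, y0_3 = 86, x1_3 = 162, y1_3 = 211, x2_4 = 258, y2_4 = 155, x0_5 = 243, y0_5 = 341, x1_5 = 377, y1_5 = 374, x1_6 = 261, y1_6 = 275, x2_7 = 170, y2_7 = 365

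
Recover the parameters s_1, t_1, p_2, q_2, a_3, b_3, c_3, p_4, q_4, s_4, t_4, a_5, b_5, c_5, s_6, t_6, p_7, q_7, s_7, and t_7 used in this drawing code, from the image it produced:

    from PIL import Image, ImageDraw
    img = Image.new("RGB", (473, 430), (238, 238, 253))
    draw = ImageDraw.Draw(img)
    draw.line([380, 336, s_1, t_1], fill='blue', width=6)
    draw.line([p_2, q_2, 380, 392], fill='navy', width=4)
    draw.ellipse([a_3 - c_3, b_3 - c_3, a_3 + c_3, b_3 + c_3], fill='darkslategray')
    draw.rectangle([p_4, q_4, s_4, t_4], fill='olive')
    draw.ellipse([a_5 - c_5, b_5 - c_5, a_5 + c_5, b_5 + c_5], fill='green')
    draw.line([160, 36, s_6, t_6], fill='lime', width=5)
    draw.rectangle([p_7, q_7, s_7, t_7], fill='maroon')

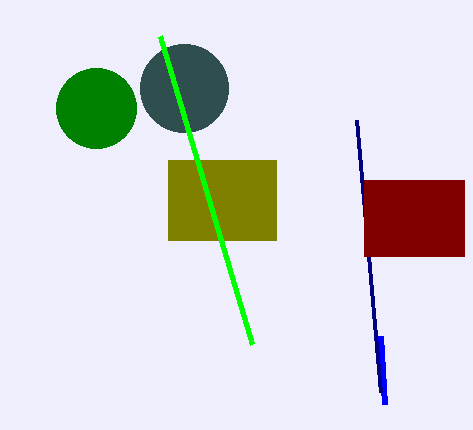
s_1 = 384, t_1 = 404, p_2 = 356, q_2 = 120, a_3 = 184, b_3 = 88, c_3 = 44, p_4 = 168, q_4 = 160, s_4 = 276, t_4 = 240, a_5 = 96, b_5 = 108, c_5 = 40, s_6 = 252, t_6 = 344, p_7 = 364, q_7 = 180, s_7 = 464, t_7 = 256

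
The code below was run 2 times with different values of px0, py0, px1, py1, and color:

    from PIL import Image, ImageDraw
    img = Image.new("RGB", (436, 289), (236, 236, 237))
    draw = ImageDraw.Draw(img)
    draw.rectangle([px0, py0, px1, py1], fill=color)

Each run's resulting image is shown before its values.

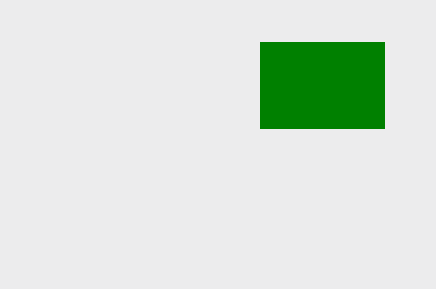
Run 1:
px0 = 260, py0 = 42, px1 = 384, py1 = 128, color = 'green'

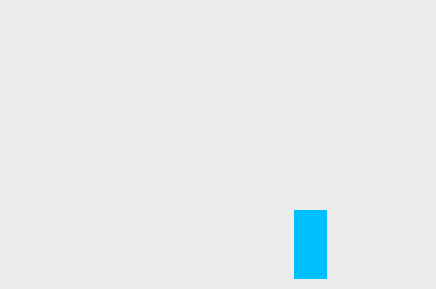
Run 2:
px0 = 294; py0 = 210; px1 = 326; py1 = 278; color = 'deepskyblue'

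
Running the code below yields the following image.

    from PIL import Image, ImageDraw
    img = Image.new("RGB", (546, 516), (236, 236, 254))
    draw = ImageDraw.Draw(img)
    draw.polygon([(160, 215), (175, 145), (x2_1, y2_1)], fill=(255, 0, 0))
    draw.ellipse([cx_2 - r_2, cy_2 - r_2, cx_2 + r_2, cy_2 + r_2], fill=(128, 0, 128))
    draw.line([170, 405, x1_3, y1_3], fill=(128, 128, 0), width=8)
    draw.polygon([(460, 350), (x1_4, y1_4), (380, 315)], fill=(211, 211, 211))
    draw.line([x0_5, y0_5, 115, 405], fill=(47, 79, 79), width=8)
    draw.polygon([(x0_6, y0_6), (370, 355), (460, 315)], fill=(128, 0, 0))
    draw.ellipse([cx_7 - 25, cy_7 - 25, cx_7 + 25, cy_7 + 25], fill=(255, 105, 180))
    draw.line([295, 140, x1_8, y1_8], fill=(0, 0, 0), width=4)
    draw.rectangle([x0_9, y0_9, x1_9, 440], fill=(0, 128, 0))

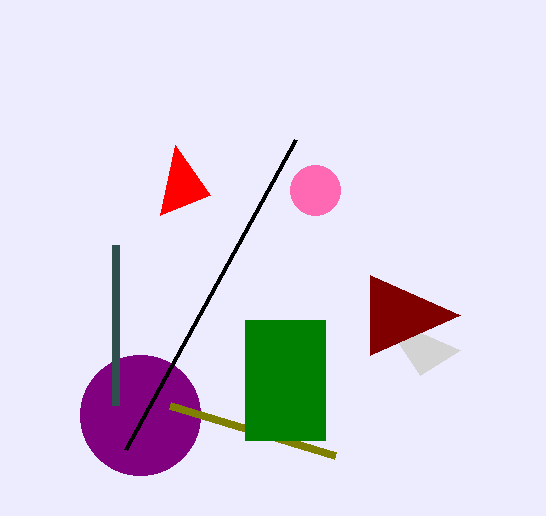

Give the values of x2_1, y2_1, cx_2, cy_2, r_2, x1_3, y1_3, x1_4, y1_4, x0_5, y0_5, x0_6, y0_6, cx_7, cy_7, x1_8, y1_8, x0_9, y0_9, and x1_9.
x2_1 = 210; y2_1 = 195; cx_2 = 140; cy_2 = 415; r_2 = 60; x1_3 = 335; y1_3 = 455; x1_4 = 420; y1_4 = 375; x0_5 = 115; y0_5 = 245; x0_6 = 370; y0_6 = 275; cx_7 = 315; cy_7 = 190; x1_8 = 125; y1_8 = 450; x0_9 = 245; y0_9 = 320; x1_9 = 325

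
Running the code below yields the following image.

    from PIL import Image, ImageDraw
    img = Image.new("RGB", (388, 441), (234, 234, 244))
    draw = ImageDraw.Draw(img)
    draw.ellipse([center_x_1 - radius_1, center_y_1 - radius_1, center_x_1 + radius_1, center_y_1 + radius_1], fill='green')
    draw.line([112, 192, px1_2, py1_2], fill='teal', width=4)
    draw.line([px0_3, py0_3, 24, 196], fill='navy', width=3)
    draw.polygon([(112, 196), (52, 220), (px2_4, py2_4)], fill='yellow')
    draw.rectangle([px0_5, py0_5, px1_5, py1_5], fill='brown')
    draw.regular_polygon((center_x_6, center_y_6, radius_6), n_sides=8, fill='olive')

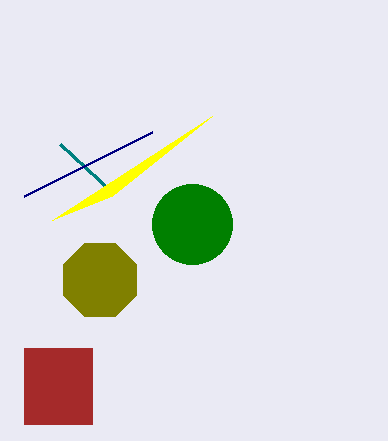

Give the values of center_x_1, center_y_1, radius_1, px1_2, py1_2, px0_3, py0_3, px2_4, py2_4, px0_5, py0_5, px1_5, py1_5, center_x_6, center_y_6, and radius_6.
center_x_1 = 192, center_y_1 = 224, radius_1 = 40, px1_2 = 60, py1_2 = 144, px0_3 = 152, py0_3 = 132, px2_4 = 212, py2_4 = 116, px0_5 = 24, py0_5 = 348, px1_5 = 92, py1_5 = 424, center_x_6 = 100, center_y_6 = 280, radius_6 = 40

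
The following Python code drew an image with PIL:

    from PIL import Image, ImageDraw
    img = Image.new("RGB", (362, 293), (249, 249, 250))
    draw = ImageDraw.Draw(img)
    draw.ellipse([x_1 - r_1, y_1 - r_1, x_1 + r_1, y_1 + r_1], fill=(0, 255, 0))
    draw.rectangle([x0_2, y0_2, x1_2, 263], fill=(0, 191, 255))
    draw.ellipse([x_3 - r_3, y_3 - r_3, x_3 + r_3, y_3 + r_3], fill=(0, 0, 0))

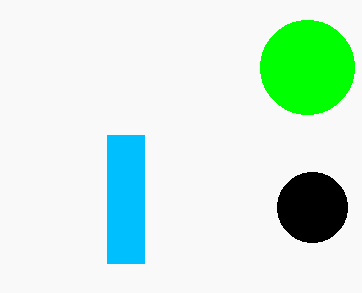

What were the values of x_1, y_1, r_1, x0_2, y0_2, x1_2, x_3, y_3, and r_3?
x_1 = 307
y_1 = 67
r_1 = 47
x0_2 = 107
y0_2 = 135
x1_2 = 144
x_3 = 312
y_3 = 207
r_3 = 35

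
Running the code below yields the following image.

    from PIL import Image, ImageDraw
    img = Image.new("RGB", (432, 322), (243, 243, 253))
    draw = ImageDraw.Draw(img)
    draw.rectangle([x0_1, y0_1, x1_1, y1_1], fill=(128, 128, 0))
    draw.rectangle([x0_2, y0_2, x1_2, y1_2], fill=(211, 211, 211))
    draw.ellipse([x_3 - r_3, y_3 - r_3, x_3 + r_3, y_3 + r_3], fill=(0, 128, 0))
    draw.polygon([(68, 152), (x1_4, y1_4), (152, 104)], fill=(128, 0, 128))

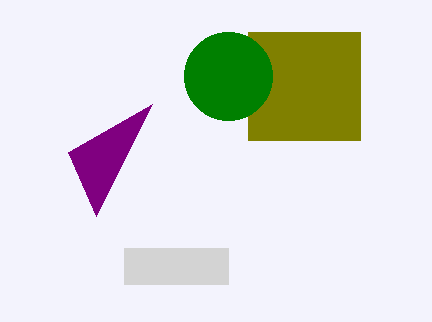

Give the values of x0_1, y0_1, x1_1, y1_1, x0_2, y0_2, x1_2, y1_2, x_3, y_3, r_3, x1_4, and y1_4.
x0_1 = 248
y0_1 = 32
x1_1 = 360
y1_1 = 140
x0_2 = 124
y0_2 = 248
x1_2 = 228
y1_2 = 284
x_3 = 228
y_3 = 76
r_3 = 44
x1_4 = 96
y1_4 = 216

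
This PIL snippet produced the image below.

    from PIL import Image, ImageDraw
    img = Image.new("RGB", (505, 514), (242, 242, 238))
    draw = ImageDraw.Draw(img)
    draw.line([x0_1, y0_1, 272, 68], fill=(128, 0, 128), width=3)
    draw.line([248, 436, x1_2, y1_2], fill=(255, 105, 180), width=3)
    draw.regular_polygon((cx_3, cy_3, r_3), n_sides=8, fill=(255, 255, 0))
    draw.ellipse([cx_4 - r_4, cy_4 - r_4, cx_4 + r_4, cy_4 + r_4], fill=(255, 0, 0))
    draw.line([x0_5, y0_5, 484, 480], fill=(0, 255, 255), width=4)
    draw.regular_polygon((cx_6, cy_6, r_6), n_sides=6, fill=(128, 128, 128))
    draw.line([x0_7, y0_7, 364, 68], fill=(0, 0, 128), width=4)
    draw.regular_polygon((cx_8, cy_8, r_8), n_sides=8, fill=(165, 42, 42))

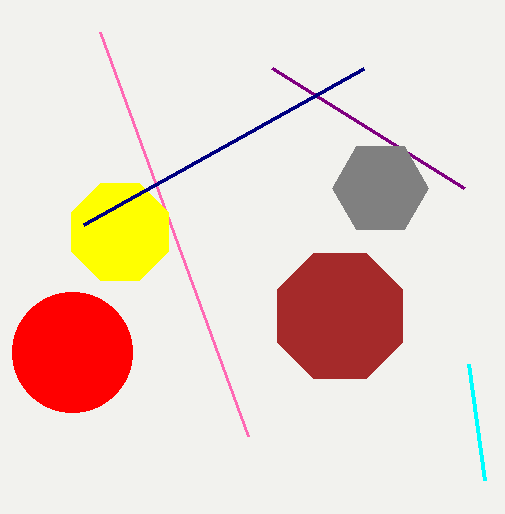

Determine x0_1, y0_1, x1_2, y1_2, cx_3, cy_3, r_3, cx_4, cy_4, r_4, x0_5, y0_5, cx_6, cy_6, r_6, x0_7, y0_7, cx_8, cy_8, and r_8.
x0_1 = 464; y0_1 = 188; x1_2 = 100; y1_2 = 32; cx_3 = 120; cy_3 = 232; r_3 = 52; cx_4 = 72; cy_4 = 352; r_4 = 60; x0_5 = 468; y0_5 = 364; cx_6 = 380; cy_6 = 188; r_6 = 48; x0_7 = 84; y0_7 = 224; cx_8 = 340; cy_8 = 316; r_8 = 68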